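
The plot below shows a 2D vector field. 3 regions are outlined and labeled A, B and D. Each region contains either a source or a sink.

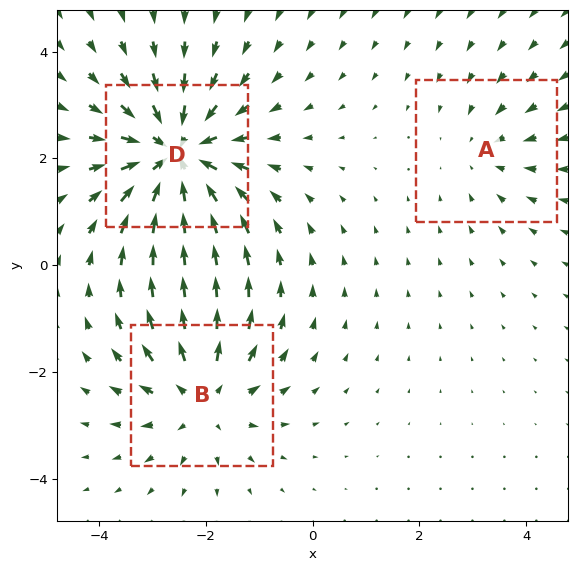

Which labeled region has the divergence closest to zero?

A

Divergence at each region's feature centre — A: about -2, B: about +3, D: about -5. Region A is closest to zero.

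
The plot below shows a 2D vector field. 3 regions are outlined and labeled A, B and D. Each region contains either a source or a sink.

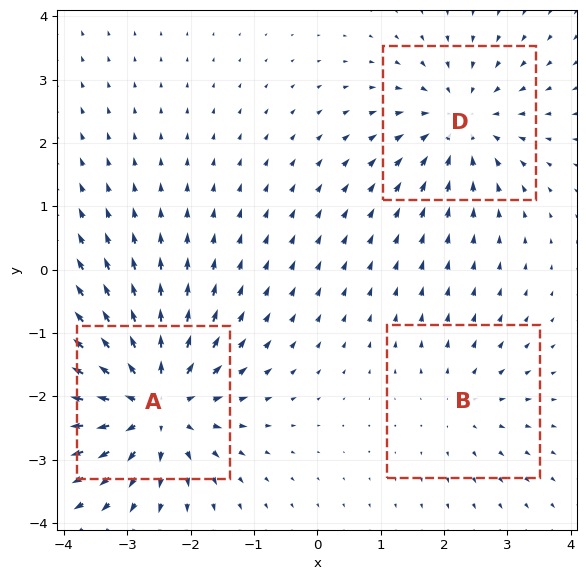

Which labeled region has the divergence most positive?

A

Divergence at each region's feature centre — A: about +5, B: about +2, D: about -4. Region A is most positive.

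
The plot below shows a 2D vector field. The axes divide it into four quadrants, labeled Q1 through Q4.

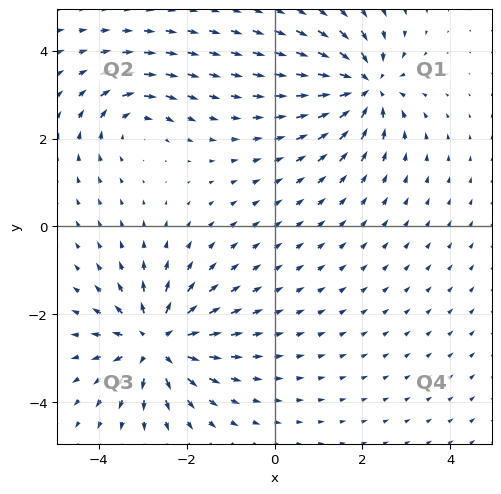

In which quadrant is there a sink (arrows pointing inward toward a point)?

The sink sits at approximately (2.1, 3.2), which lies in quadrant Q1. The divergence there is about -6, negative as expected for a sink.

Q1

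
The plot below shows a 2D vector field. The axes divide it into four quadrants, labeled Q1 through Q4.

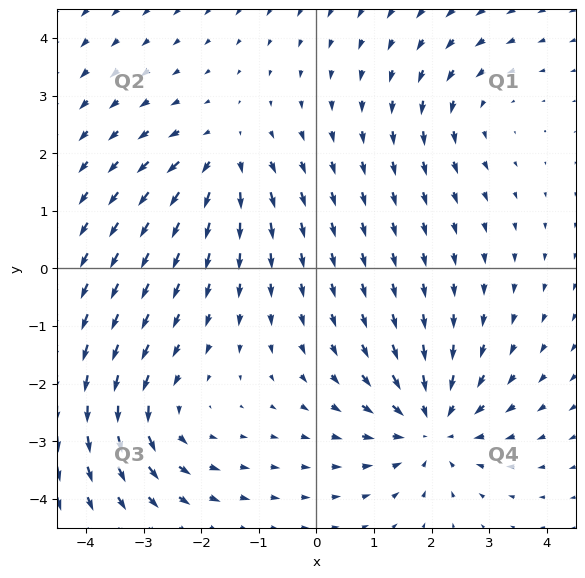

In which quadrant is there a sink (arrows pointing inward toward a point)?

The sink sits at approximately (2.0, -2.7), which lies in quadrant Q4. The divergence there is about -4, negative as expected for a sink.

Q4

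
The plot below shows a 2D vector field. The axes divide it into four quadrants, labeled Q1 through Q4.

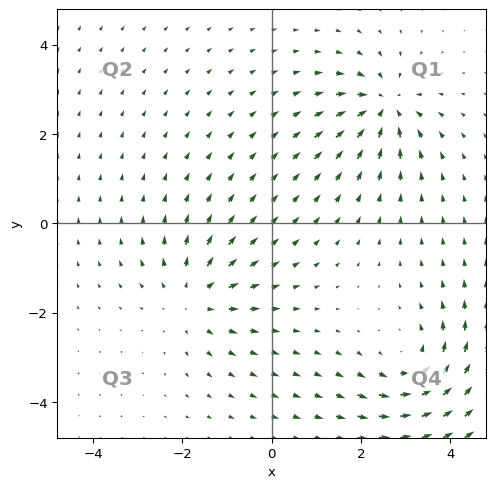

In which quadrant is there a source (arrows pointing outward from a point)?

Q3

The source sits at approximately (-1.8, -1.7), which lies in quadrant Q3. The divergence there is about +4, positive as expected for a source.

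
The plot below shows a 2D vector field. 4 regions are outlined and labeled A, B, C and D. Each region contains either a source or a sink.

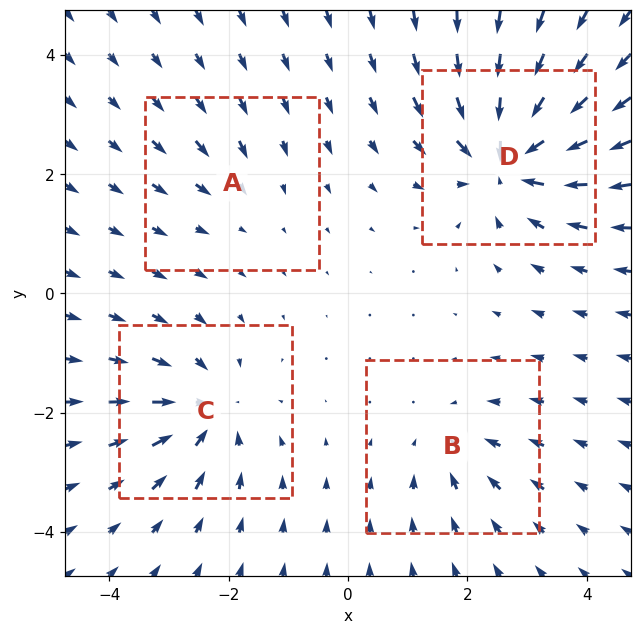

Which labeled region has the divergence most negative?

D

Divergence at each region's feature centre — A: about -2, B: about -3, C: about -5, D: about -8. Region D is most negative.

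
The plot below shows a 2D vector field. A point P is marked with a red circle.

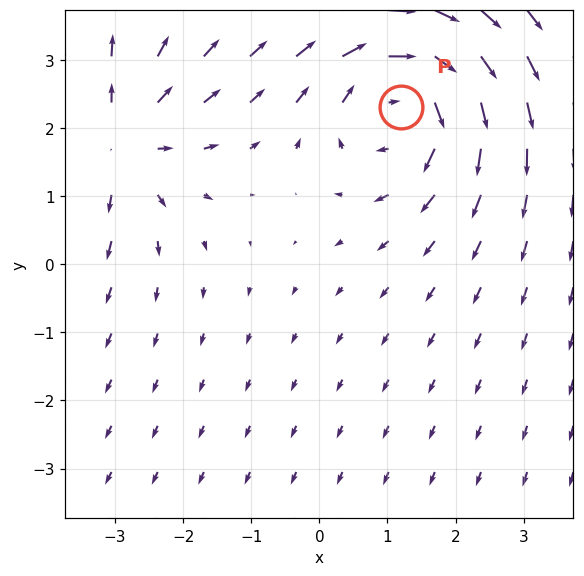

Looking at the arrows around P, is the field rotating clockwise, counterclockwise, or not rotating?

Near P at (1.2, 2.3) the arrows circulate clockwise. The curl (z-component) there is about -5; negative curl means clockwise rotation.

clockwise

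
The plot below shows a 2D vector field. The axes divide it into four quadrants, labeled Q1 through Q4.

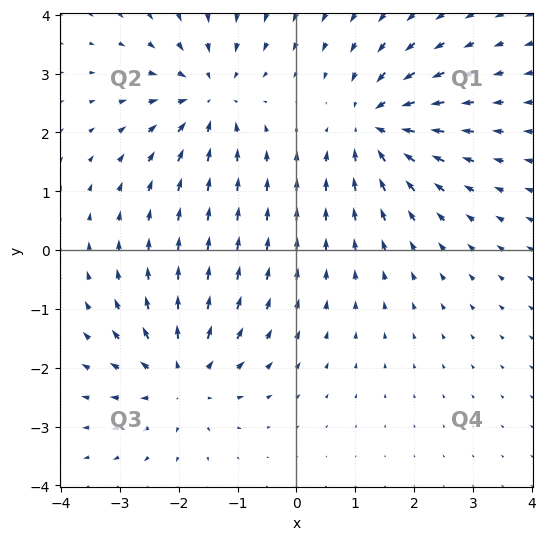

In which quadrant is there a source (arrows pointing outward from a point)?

Q3

The source sits at approximately (-1.9, -2.2), which lies in quadrant Q3. The divergence there is about +4, positive as expected for a source.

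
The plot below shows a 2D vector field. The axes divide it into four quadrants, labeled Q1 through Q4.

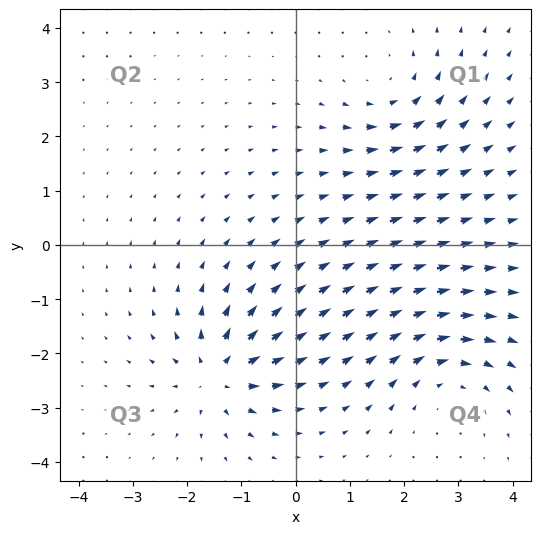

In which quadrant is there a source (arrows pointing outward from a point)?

The source sits at approximately (-1.4, -2.4), which lies in quadrant Q3. The divergence there is about +6, positive as expected for a source.

Q3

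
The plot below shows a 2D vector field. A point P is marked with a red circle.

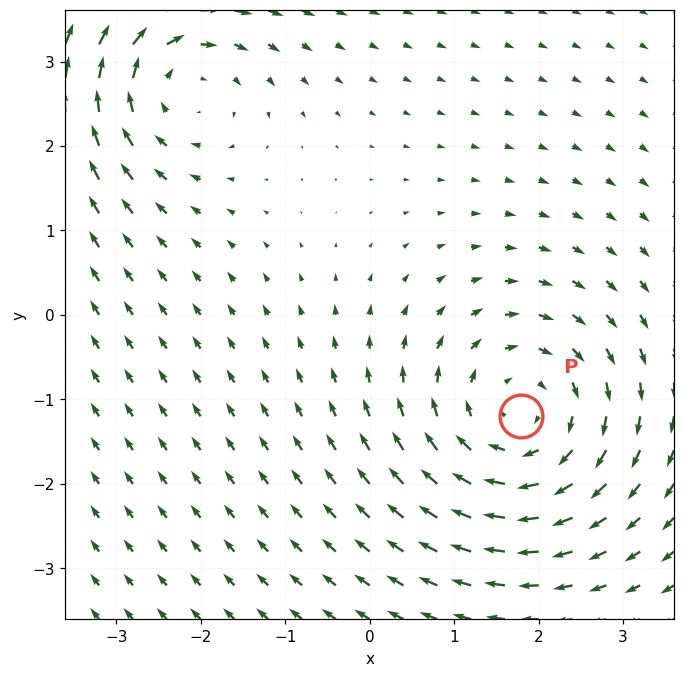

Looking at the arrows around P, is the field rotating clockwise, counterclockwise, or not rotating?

clockwise

Near P at (1.8, -1.2) the arrows circulate clockwise. The curl (z-component) there is about -4; negative curl means clockwise rotation.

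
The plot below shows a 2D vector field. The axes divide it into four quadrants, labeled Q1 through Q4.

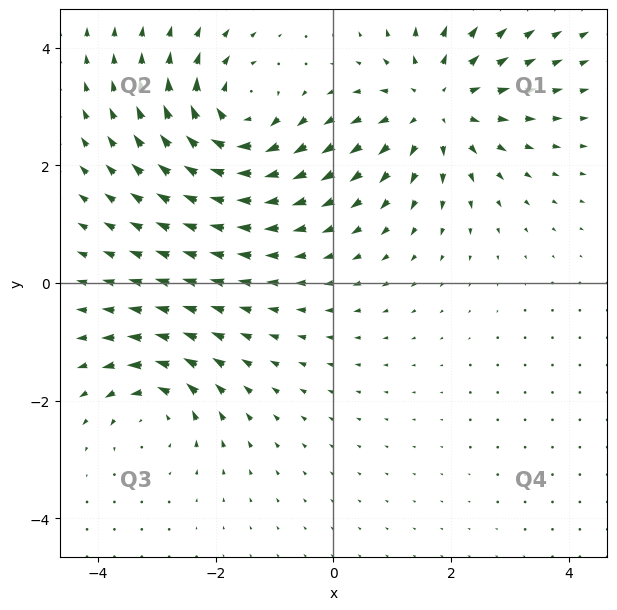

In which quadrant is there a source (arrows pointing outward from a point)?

Q1

The source sits at approximately (1.8, 3.0), which lies in quadrant Q1. The divergence there is about +4, positive as expected for a source.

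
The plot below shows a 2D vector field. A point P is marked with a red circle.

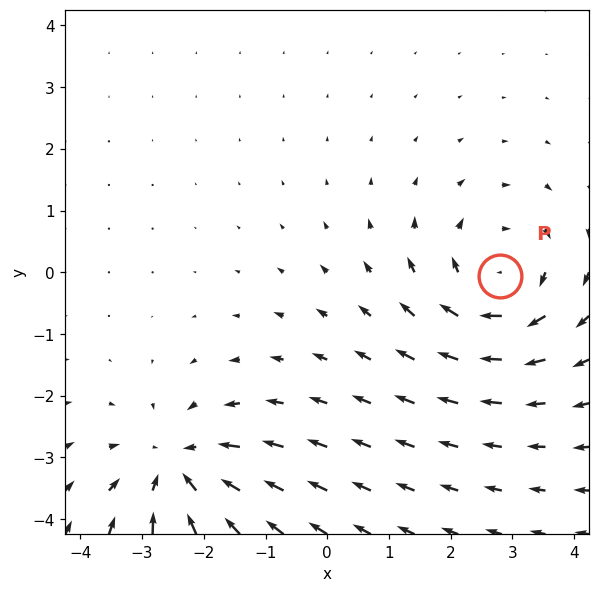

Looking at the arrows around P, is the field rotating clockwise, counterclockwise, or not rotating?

clockwise

Near P at (2.8, -0.1) the arrows circulate clockwise. The curl (z-component) there is about -5; negative curl means clockwise rotation.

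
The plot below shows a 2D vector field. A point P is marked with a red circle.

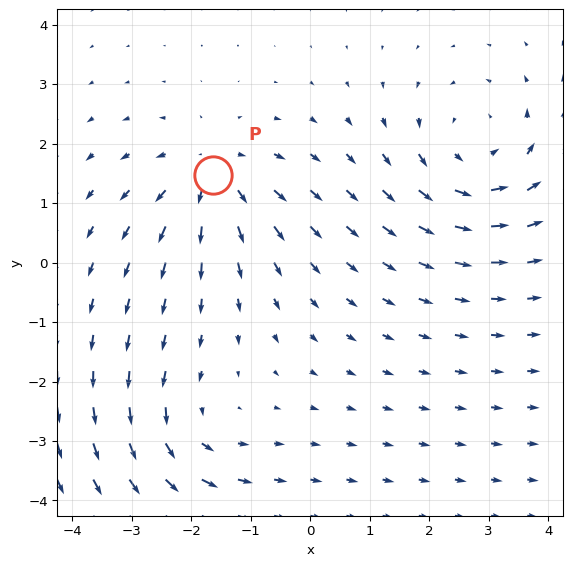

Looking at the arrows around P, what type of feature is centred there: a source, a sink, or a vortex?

source

At P (-1.6, 1.5) the arrows spread outward. Divergence about +4, curl ≈0 — positive divergence with near-zero curl is a source.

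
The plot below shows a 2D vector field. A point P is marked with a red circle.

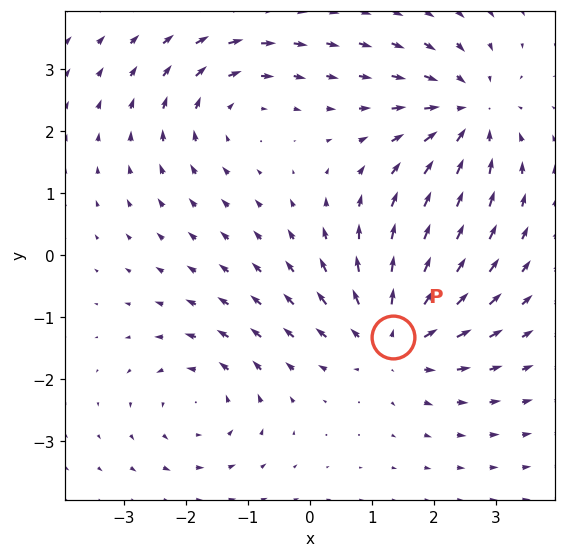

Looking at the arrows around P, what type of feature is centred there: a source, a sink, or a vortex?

At P (1.3, -1.3) the arrows spread outward. Divergence about +5, curl ≈0 — positive divergence with near-zero curl is a source.

source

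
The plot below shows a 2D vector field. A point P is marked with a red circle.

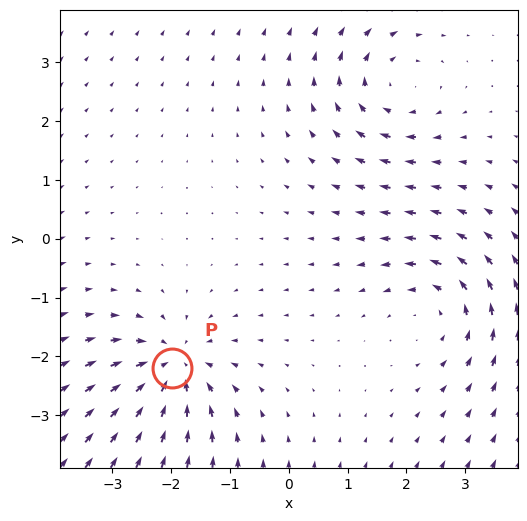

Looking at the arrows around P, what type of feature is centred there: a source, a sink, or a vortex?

At P (-2.0, -2.2) the arrows converge inward. Divergence about -4, curl ≈0 — negative divergence with near-zero curl is a sink.

sink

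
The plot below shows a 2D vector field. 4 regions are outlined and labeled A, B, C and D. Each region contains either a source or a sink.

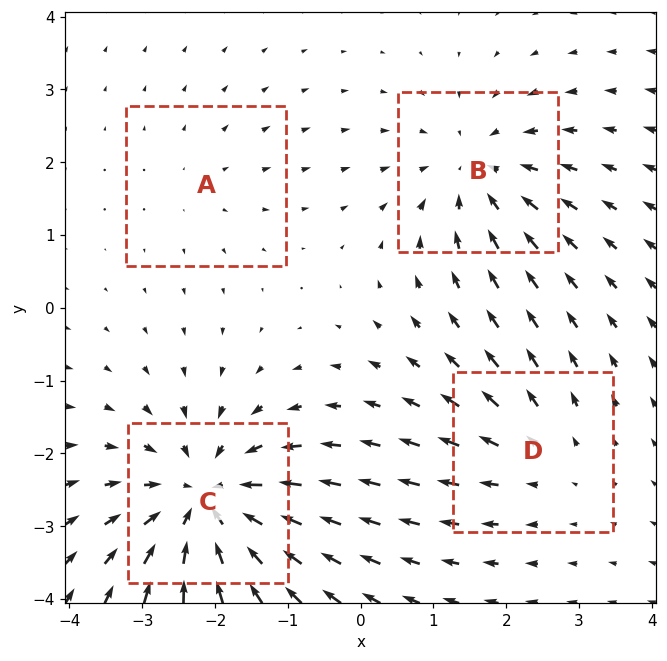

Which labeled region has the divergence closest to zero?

Divergence at each region's feature centre — A: about +2, B: about -4, C: about -7, D: about +3. Region A is closest to zero.

A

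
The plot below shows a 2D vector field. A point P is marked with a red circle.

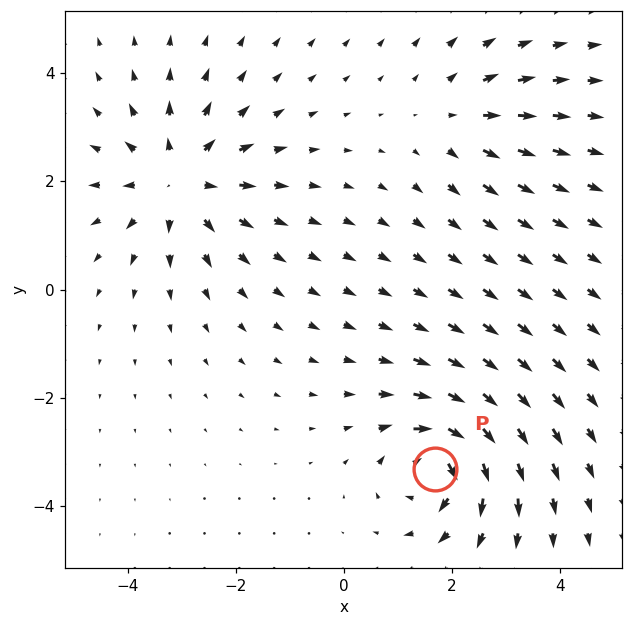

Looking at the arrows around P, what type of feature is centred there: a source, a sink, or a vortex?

At P (1.7, -3.3) the arrows circulate clockwise. Divergence ≈0, curl about -6 — near-zero divergence with nonzero curl is a vortex.

vortex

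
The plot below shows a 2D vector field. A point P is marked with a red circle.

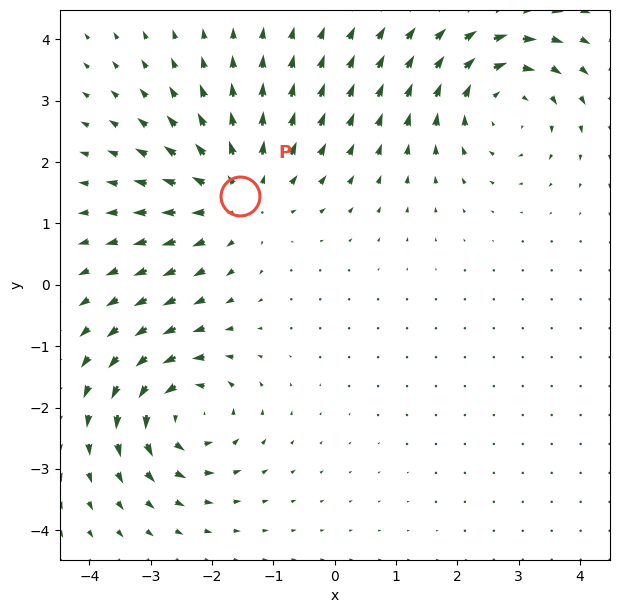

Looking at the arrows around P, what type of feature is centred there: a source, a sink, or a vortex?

source

At P (-1.5, 1.4) the arrows spread outward. Divergence about +4, curl ≈0 — positive divergence with near-zero curl is a source.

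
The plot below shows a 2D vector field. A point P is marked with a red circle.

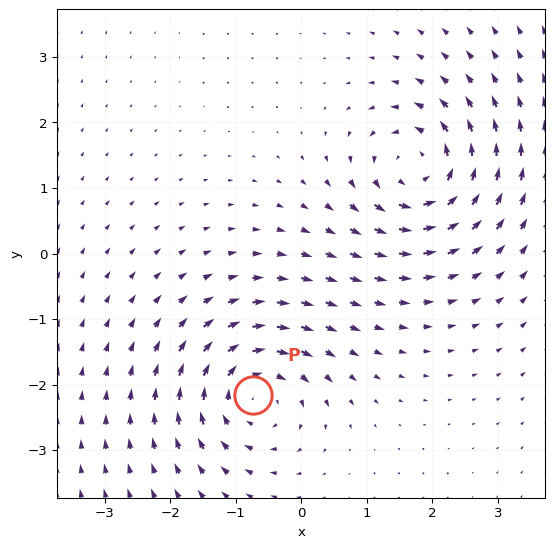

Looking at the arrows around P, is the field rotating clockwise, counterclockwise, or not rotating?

clockwise

Near P at (-0.7, -2.2) the arrows circulate clockwise. The curl (z-component) there is about -5; negative curl means clockwise rotation.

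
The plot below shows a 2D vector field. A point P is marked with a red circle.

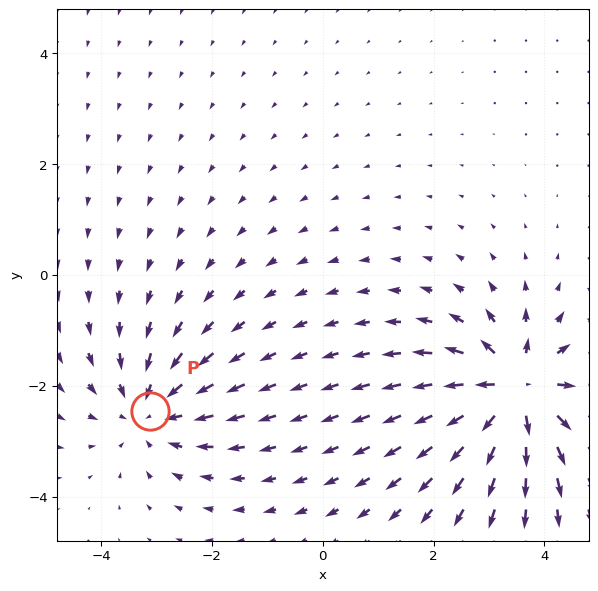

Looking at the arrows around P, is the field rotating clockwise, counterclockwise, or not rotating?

Near P at (-3.1, -2.5) the arrows show no circulation. The curl there is ≈0.

not rotating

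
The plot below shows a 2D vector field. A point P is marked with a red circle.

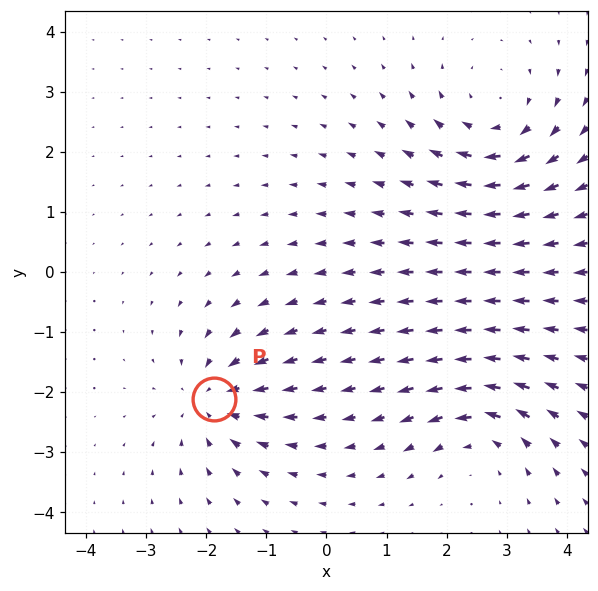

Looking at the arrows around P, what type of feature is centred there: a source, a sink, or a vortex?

At P (-1.9, -2.1) the arrows converge inward. Divergence about -4, curl ≈0 — negative divergence with near-zero curl is a sink.

sink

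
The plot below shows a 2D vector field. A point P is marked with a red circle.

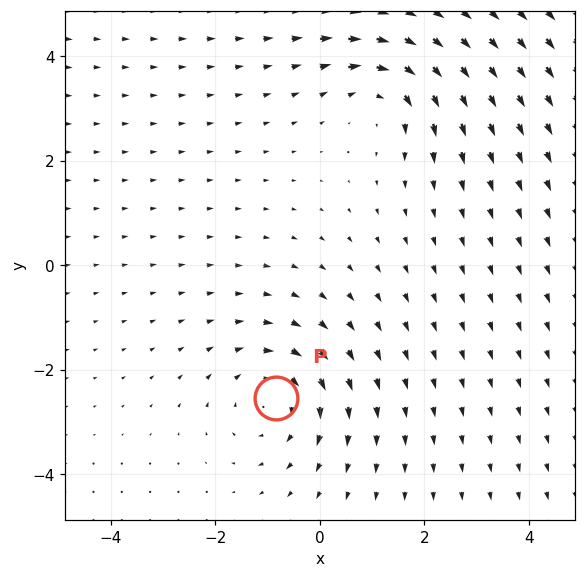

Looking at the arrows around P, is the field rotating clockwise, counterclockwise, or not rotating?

clockwise

Near P at (-0.8, -2.5) the arrows circulate clockwise. The curl (z-component) there is about -3; negative curl means clockwise rotation.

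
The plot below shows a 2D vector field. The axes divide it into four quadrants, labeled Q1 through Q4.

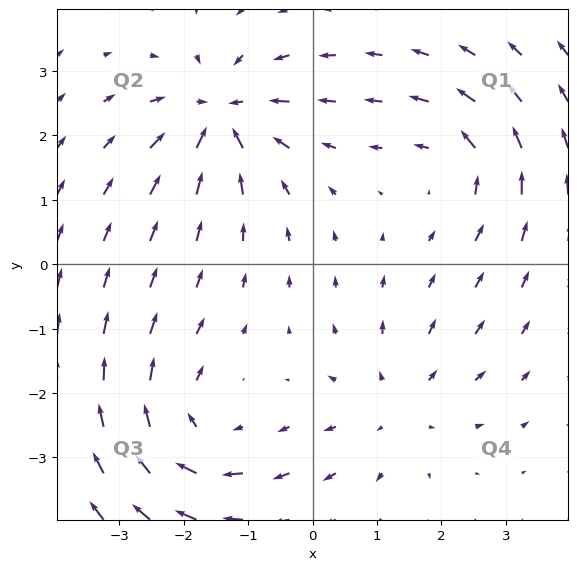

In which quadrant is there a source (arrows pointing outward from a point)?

The source sits at approximately (1.3, -2.2), which lies in quadrant Q4. The divergence there is about +3, positive as expected for a source.

Q4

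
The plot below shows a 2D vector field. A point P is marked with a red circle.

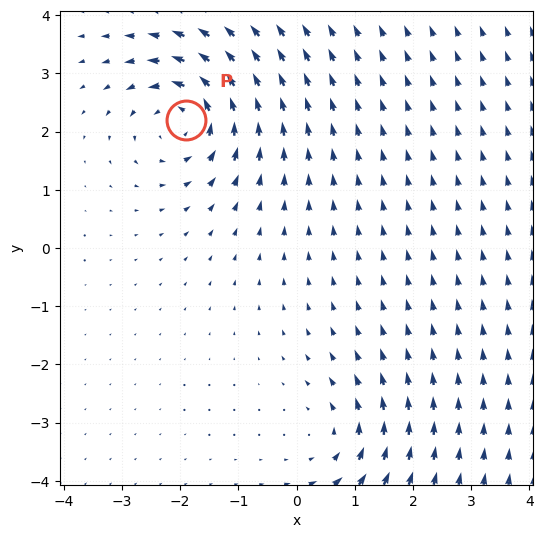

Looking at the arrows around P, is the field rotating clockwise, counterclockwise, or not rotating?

counterclockwise

Near P at (-1.9, 2.2) the arrows circulate counterclockwise. The curl (z-component) there is about +5; positive curl means counterclockwise rotation.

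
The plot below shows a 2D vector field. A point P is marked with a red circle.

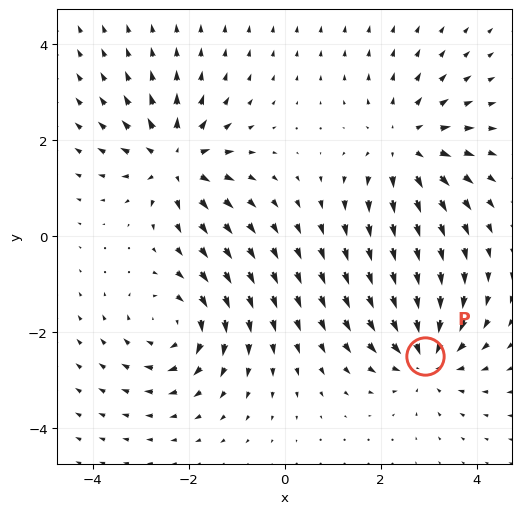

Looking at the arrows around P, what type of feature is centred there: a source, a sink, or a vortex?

At P (2.9, -2.5) the arrows converge inward. Divergence about -5, curl ≈0 — negative divergence with near-zero curl is a sink.

sink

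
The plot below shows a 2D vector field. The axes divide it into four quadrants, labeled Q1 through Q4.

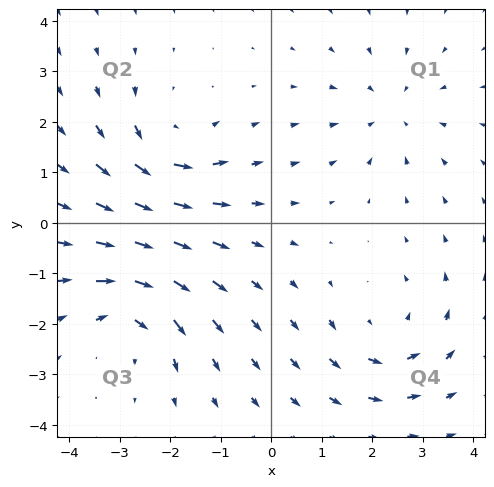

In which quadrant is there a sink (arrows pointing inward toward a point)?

Q1

The sink sits at approximately (2.4, 2.2), which lies in quadrant Q1. The divergence there is about -3, negative as expected for a sink.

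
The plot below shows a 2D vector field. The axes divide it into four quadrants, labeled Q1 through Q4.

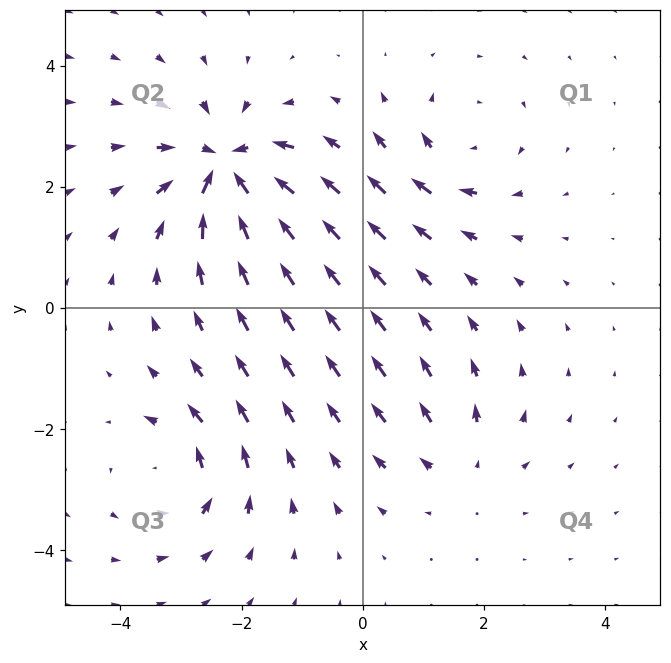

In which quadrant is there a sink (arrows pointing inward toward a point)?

The sink sits at approximately (-2.3, 2.3), which lies in quadrant Q2. The divergence there is about -6, negative as expected for a sink.

Q2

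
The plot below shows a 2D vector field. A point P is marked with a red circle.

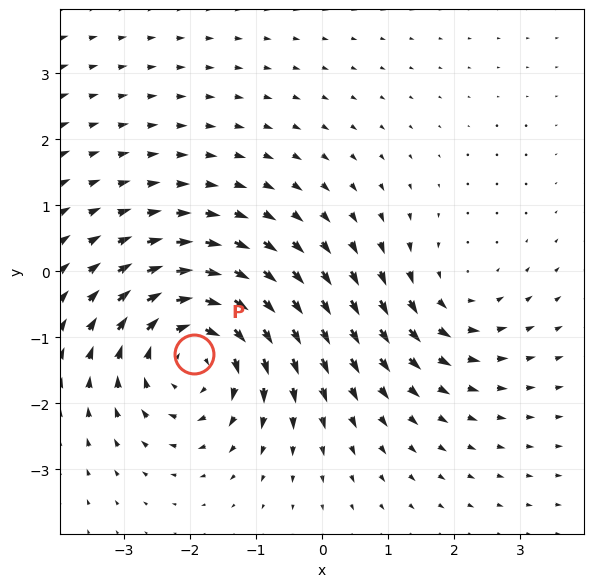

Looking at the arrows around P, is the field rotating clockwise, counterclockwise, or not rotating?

Near P at (-1.9, -1.3) the arrows circulate clockwise. The curl (z-component) there is about -4; negative curl means clockwise rotation.

clockwise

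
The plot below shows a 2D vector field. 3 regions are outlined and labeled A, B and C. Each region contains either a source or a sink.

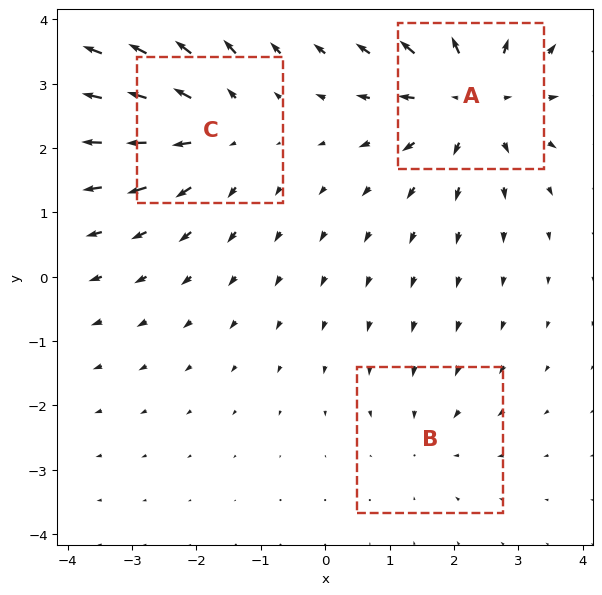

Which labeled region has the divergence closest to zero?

B

Divergence at each region's feature centre — A: about +4, B: about -2, C: about +3. Region B is closest to zero.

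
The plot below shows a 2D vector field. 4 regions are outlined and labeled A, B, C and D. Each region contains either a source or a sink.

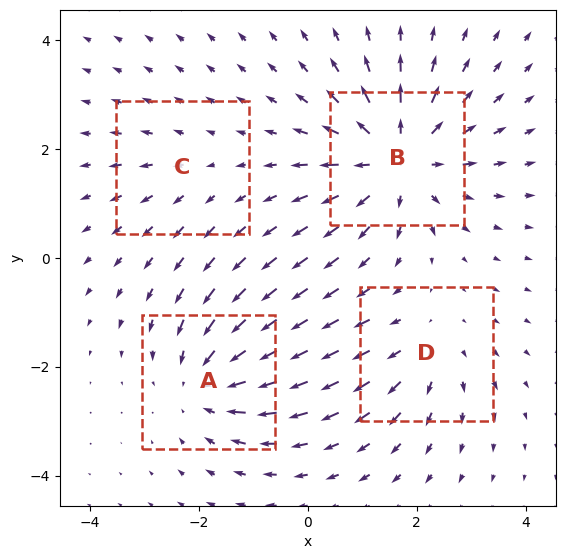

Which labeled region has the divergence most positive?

Divergence at each region's feature centre — A: about -5, B: about +6, C: about +2, D: about +3. Region B is most positive.

B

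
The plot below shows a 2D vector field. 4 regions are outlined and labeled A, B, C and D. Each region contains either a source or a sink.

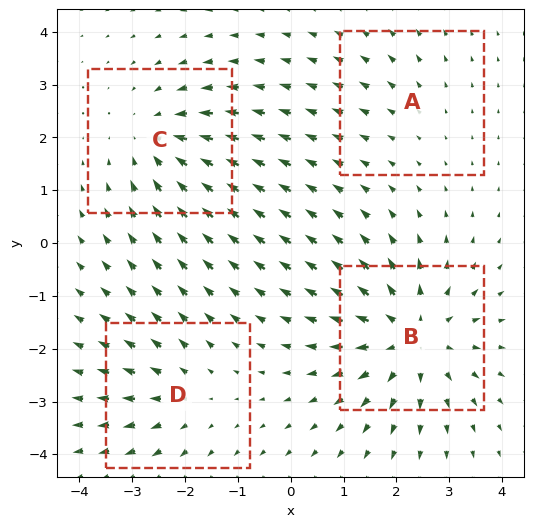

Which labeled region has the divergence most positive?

B

Divergence at each region's feature centre — A: about +2, B: about +6, C: about -4, D: about +3. Region B is most positive.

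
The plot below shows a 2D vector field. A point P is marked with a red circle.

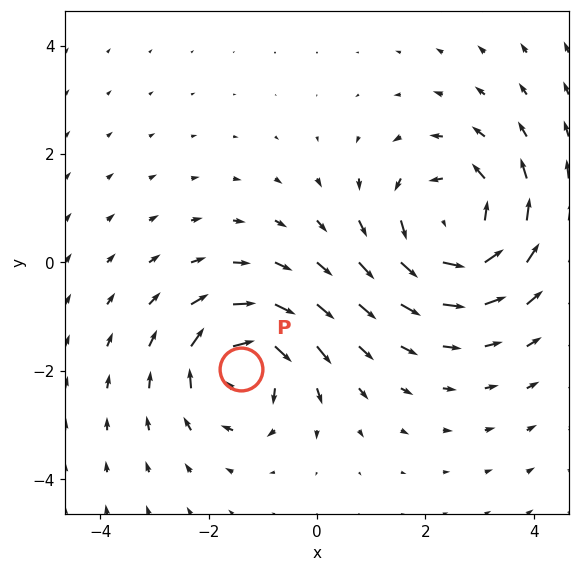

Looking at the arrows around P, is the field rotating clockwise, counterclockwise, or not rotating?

Near P at (-1.4, -2.0) the arrows circulate clockwise. The curl (z-component) there is about -4; negative curl means clockwise rotation.

clockwise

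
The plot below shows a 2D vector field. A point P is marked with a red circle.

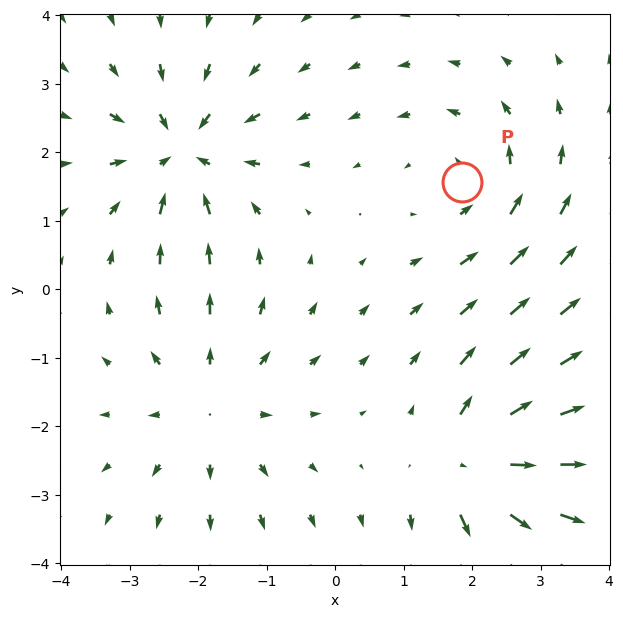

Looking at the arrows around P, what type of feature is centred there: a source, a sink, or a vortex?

vortex

At P (1.9, 1.6) the arrows circulate counterclockwise. Divergence ≈0, curl about +3 — near-zero divergence with nonzero curl is a vortex.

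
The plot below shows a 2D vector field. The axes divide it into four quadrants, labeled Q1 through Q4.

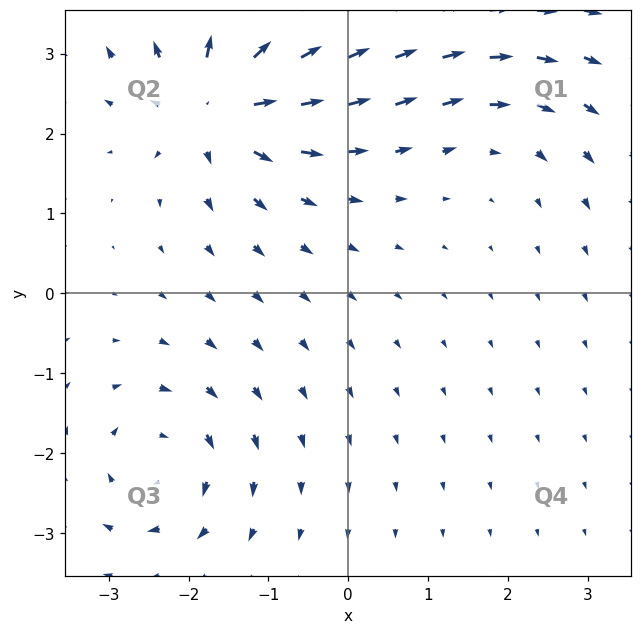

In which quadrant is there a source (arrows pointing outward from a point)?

Q2

The source sits at approximately (-1.6, 2.4), which lies in quadrant Q2. The divergence there is about +7, positive as expected for a source.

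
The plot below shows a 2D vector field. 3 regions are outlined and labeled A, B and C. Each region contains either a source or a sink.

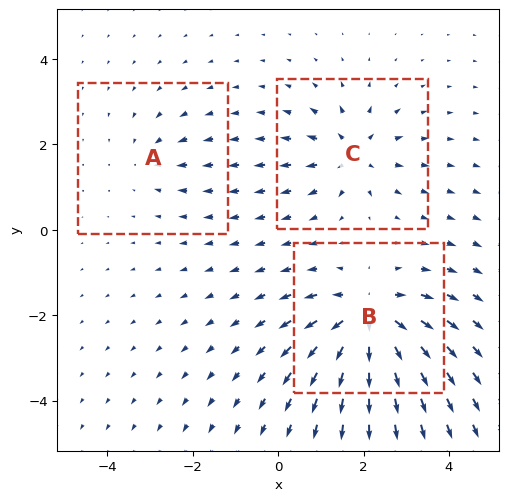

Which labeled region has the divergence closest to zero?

Divergence at each region's feature centre — A: about -2, B: about +6, C: about +4. Region A is closest to zero.

A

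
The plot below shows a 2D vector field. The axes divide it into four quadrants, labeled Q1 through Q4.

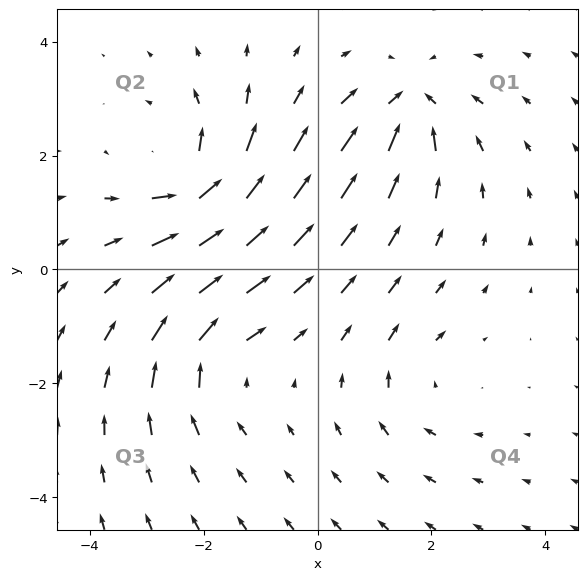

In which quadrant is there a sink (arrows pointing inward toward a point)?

Q1

The sink sits at approximately (1.6, 2.9), which lies in quadrant Q1. The divergence there is about -4, negative as expected for a sink.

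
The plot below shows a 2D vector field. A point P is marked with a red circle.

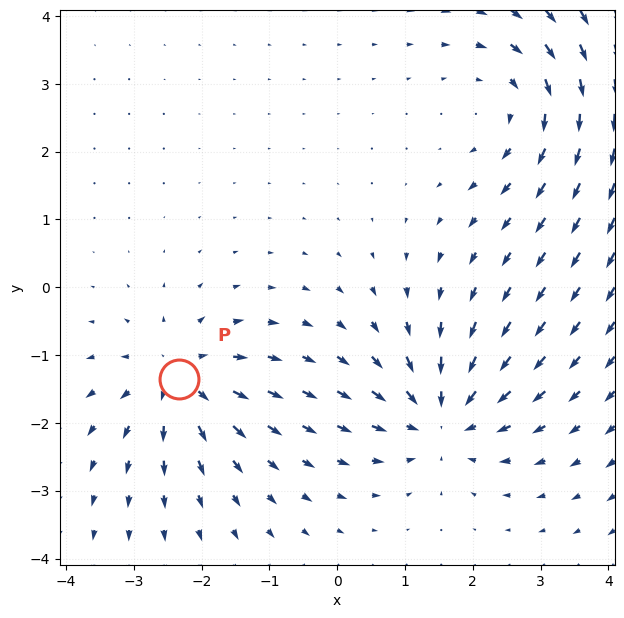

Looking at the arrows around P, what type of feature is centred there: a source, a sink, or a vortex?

source

At P (-2.3, -1.4) the arrows spread outward. Divergence about +4, curl ≈0 — positive divergence with near-zero curl is a source.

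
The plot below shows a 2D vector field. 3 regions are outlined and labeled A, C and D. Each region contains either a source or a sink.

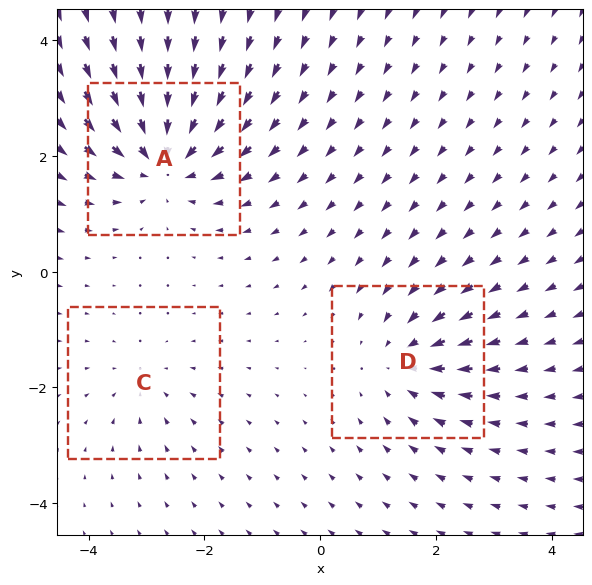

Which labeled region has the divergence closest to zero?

Divergence at each region's feature centre — A: about -6, C: about -2, D: about -4. Region C is closest to zero.

C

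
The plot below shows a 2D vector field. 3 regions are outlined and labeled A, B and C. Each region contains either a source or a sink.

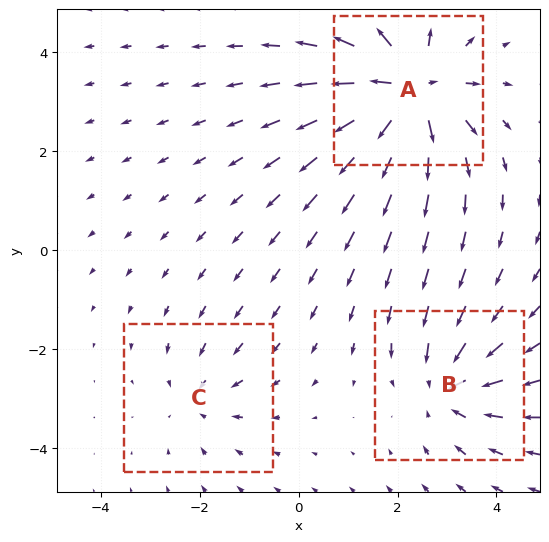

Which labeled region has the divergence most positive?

Divergence at each region's feature centre — A: about +6, B: about -3, C: about -2. Region A is most positive.

A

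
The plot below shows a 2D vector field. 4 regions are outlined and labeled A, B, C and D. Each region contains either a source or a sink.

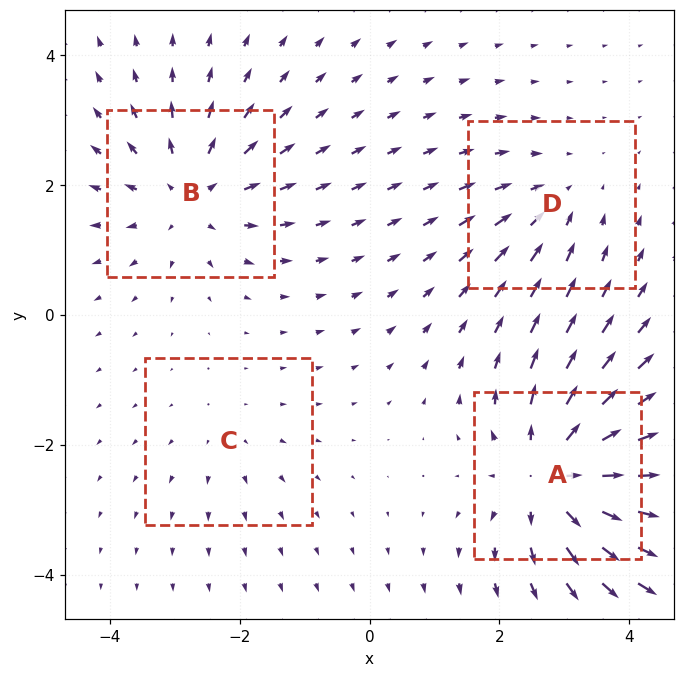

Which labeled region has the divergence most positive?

A

Divergence at each region's feature centre — A: about +6, B: about +5, C: about +2, D: about -3. Region A is most positive.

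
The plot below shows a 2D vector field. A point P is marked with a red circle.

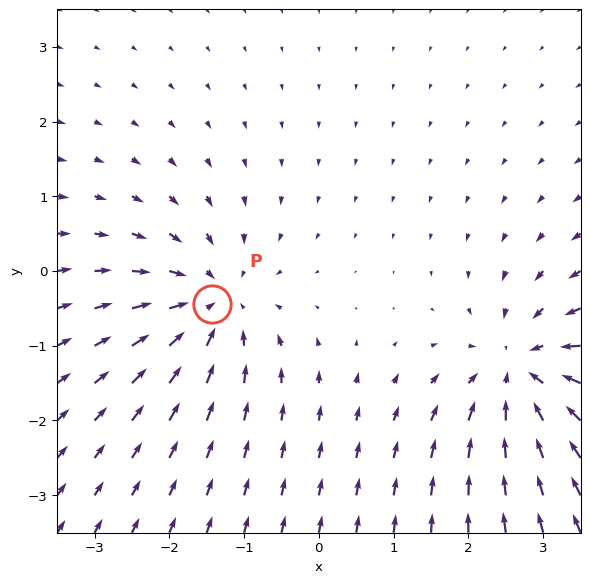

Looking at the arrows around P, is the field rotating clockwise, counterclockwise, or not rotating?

Near P at (-1.4, -0.4) the arrows show no circulation. The curl there is ≈0.

not rotating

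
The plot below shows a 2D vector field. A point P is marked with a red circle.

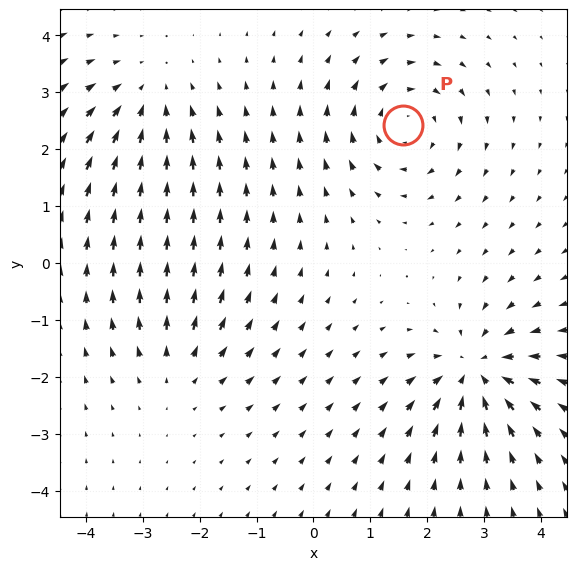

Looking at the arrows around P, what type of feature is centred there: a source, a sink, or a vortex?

At P (1.6, 2.4) the arrows circulate clockwise. Divergence ≈0, curl about -5 — near-zero divergence with nonzero curl is a vortex.

vortex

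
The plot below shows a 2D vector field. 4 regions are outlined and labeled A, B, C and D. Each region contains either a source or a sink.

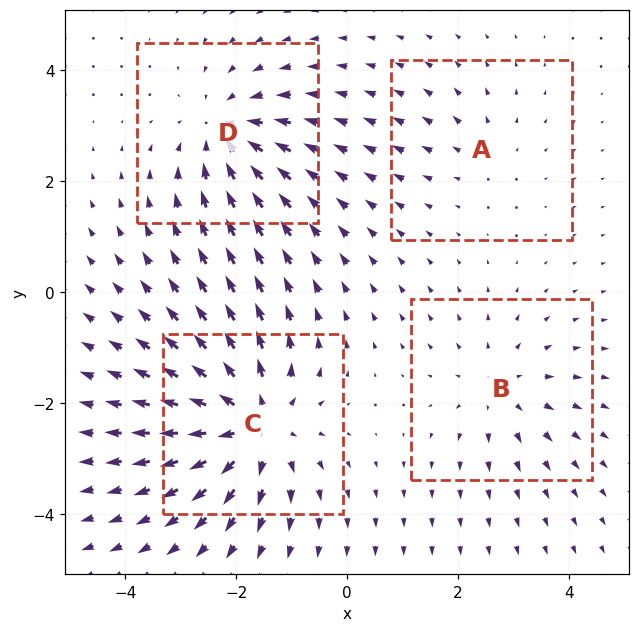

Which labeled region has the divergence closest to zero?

A

Divergence at each region's feature centre — A: about +2, B: about +3, C: about +6, D: about -4. Region A is closest to zero.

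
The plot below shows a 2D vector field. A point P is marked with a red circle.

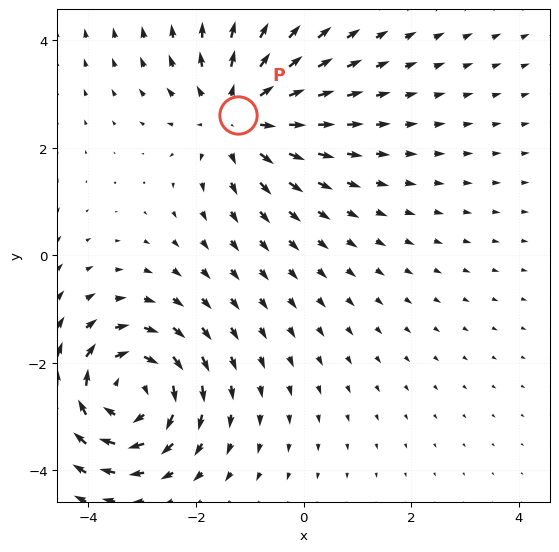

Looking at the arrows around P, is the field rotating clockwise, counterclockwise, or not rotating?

Near P at (-1.2, 2.6) the arrows show no circulation. The curl there is ≈0.

not rotating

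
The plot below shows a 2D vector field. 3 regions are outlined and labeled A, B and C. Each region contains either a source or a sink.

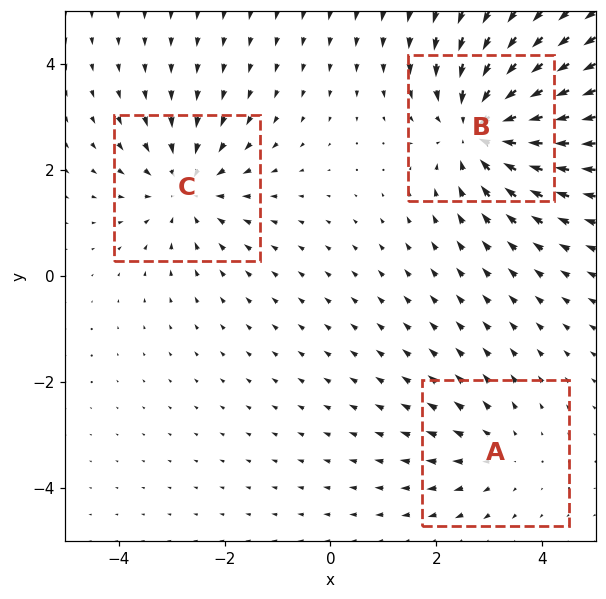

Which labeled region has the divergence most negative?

B

Divergence at each region's feature centre — A: about +2, B: about -4, C: about -3. Region B is most negative.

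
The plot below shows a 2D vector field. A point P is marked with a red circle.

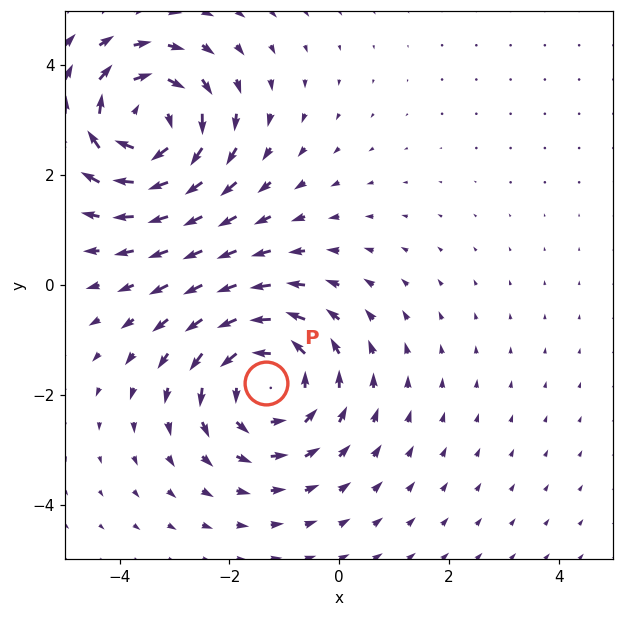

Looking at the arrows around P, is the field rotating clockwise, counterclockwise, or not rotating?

counterclockwise

Near P at (-1.3, -1.8) the arrows circulate counterclockwise. The curl (z-component) there is about +3; positive curl means counterclockwise rotation.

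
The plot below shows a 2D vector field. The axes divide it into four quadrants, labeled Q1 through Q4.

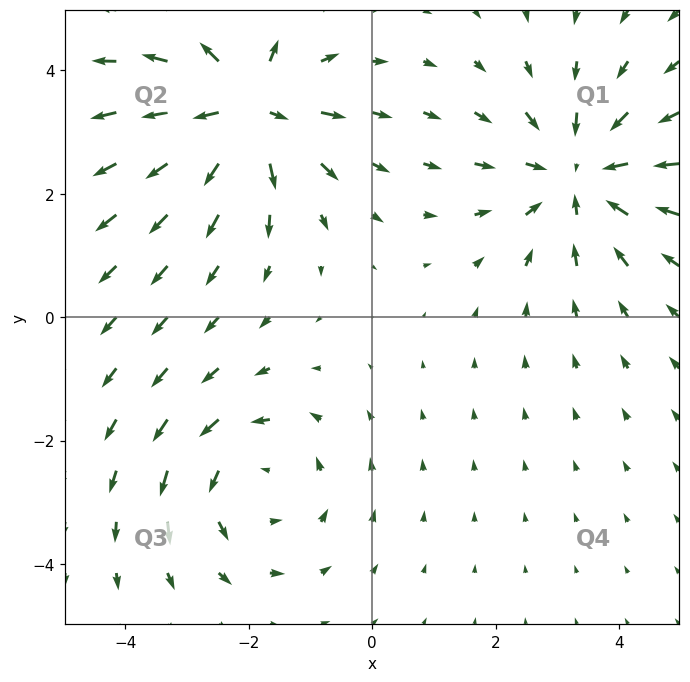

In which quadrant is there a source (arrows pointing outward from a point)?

Q2

The source sits at approximately (-2.0, 3.4), which lies in quadrant Q2. The divergence there is about +6, positive as expected for a source.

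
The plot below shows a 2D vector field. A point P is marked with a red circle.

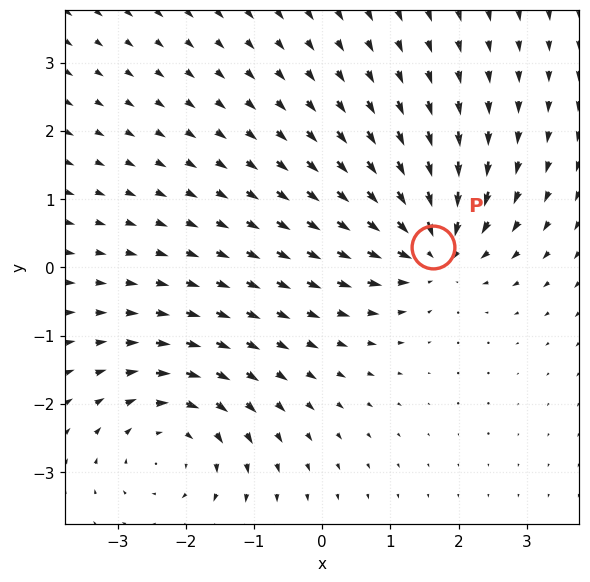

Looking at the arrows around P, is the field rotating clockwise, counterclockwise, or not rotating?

not rotating

Near P at (1.6, 0.3) the arrows show no circulation. The curl there is ≈0.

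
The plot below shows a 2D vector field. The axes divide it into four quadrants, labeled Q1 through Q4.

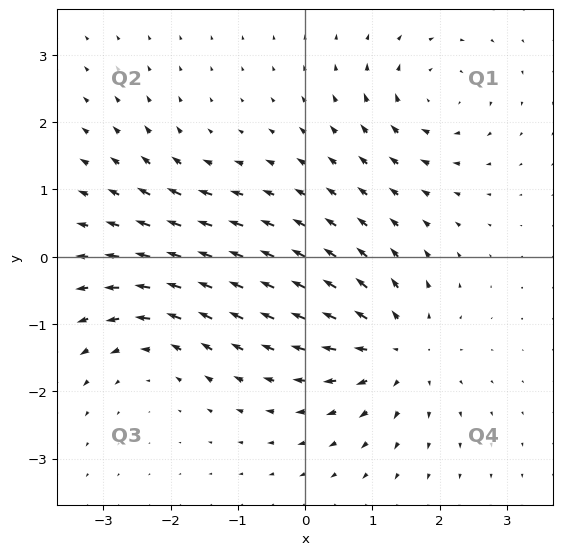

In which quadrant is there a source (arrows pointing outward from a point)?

Q4

The source sits at approximately (1.4, -1.4), which lies in quadrant Q4. The divergence there is about +6, positive as expected for a source.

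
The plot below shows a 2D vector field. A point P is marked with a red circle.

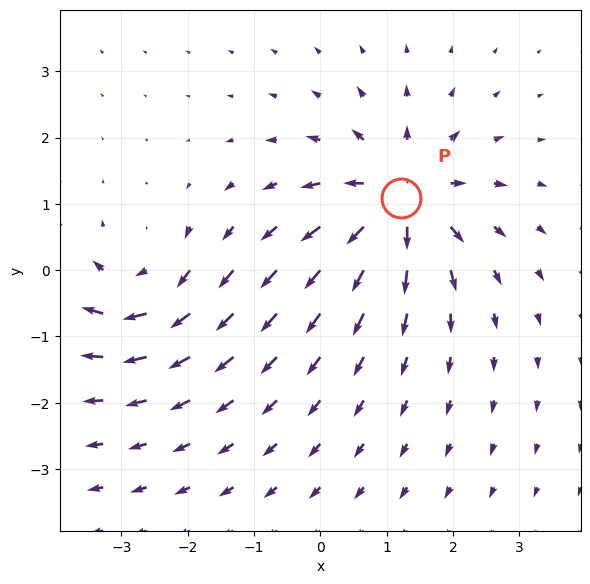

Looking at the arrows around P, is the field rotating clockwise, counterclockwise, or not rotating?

Near P at (1.2, 1.1) the arrows show no circulation. The curl there is ≈0.

not rotating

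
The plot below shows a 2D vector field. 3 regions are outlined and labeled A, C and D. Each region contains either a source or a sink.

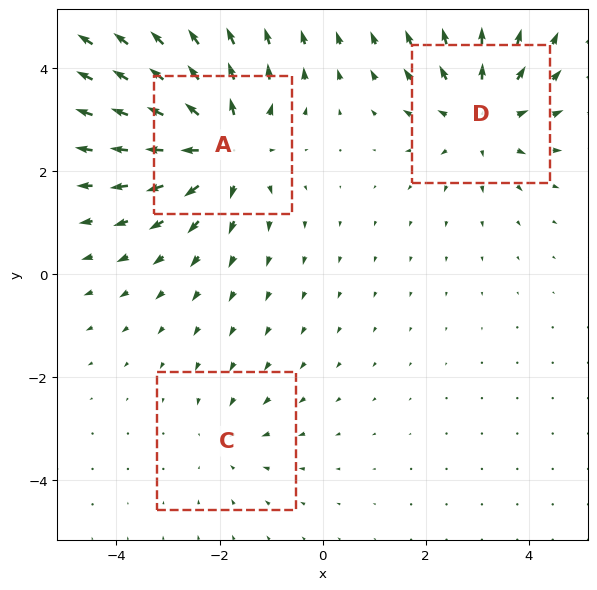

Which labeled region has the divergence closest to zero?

C

Divergence at each region's feature centre — A: about +5, C: about -2, D: about +3. Region C is closest to zero.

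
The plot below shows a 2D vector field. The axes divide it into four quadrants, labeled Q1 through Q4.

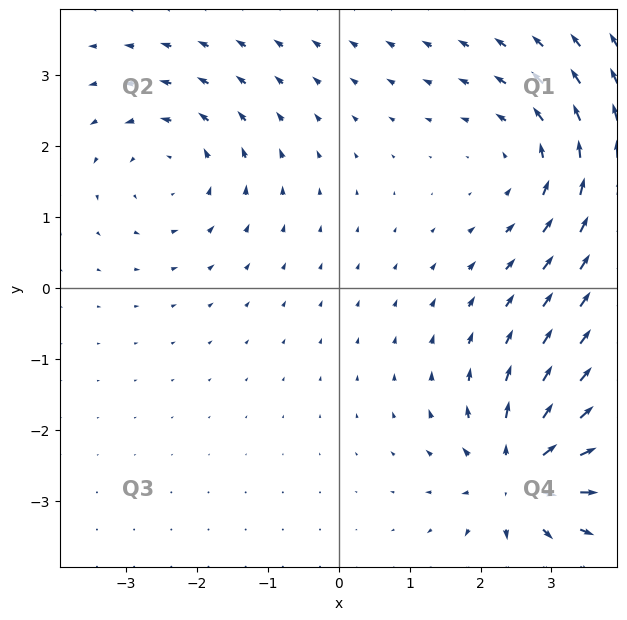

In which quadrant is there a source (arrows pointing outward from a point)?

The source sits at approximately (2.6, -2.6), which lies in quadrant Q4. The divergence there is about +6, positive as expected for a source.

Q4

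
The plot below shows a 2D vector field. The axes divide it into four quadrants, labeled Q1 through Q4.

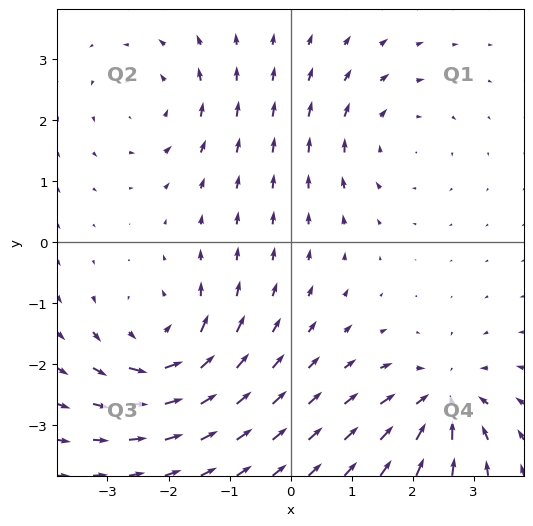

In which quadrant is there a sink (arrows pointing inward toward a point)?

The sink sits at approximately (2.5, -2.6), which lies in quadrant Q4. The divergence there is about -5, negative as expected for a sink.

Q4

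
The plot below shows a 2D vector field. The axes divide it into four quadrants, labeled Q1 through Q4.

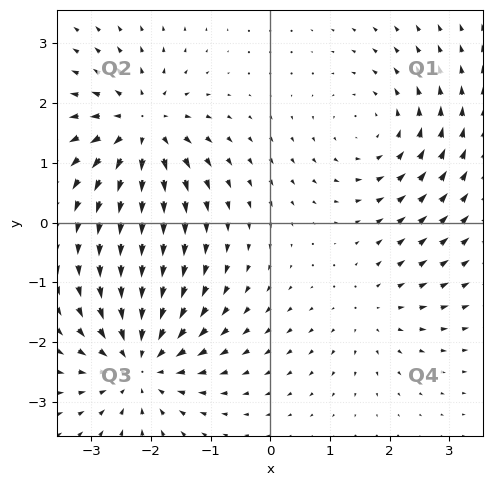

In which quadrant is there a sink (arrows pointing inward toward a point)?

Q3

The sink sits at approximately (-2.2, -2.3), which lies in quadrant Q3. The divergence there is about -5, negative as expected for a sink.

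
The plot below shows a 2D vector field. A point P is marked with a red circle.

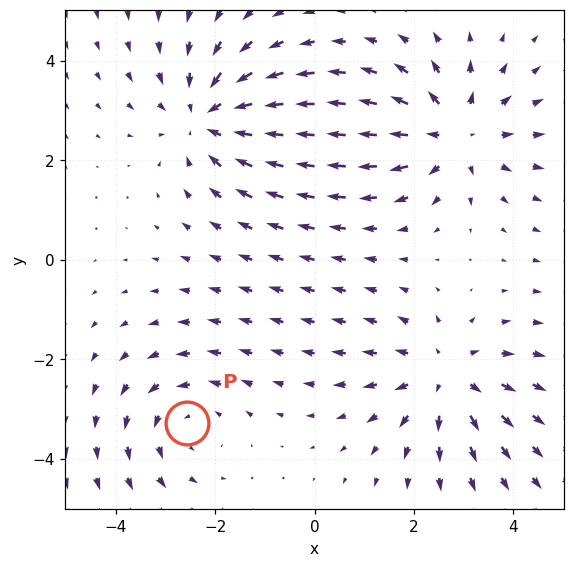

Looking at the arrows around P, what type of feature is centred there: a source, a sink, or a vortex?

At P (-2.6, -3.3) the arrows circulate counterclockwise. Divergence ≈0, curl about +3 — near-zero divergence with nonzero curl is a vortex.

vortex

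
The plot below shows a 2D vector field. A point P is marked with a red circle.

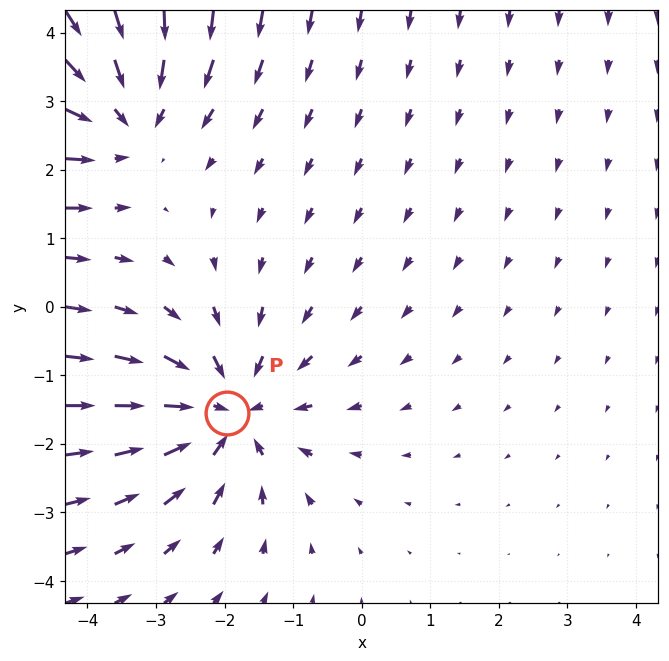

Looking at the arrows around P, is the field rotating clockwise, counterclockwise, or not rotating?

Near P at (-2.0, -1.5) the arrows show no circulation. The curl there is ≈0.

not rotating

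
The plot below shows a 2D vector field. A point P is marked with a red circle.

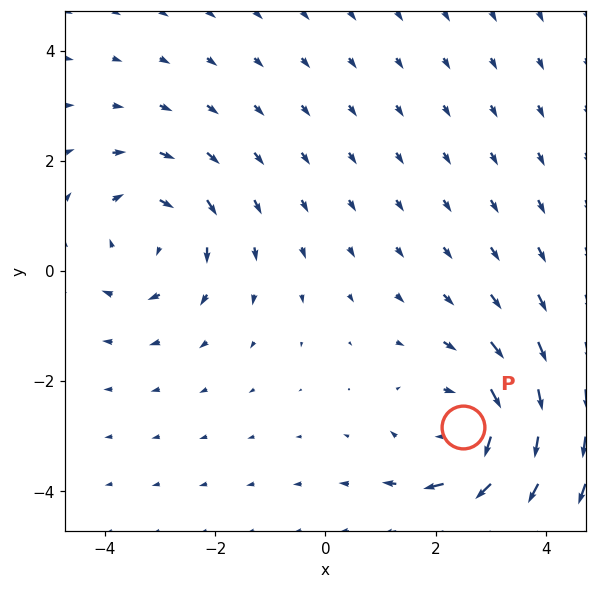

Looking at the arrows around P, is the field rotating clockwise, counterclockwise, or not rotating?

Near P at (2.5, -2.8) the arrows circulate clockwise. The curl (z-component) there is about -4; negative curl means clockwise rotation.

clockwise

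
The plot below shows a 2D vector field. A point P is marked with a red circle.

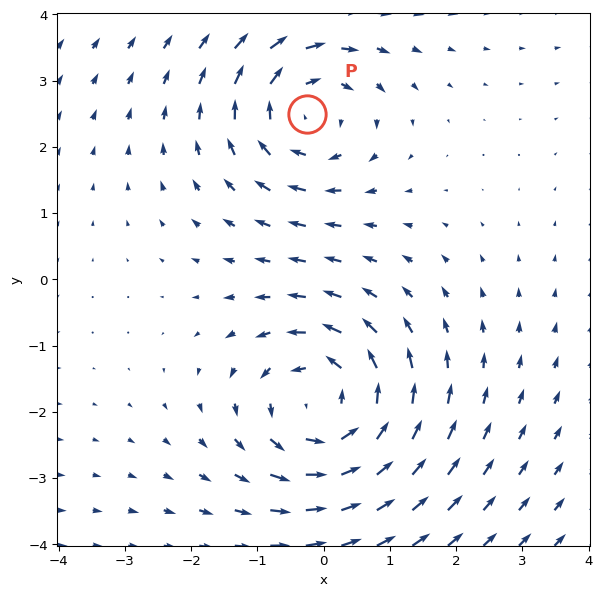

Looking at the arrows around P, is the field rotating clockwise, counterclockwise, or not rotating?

clockwise

Near P at (-0.3, 2.5) the arrows circulate clockwise. The curl (z-component) there is about -3; negative curl means clockwise rotation.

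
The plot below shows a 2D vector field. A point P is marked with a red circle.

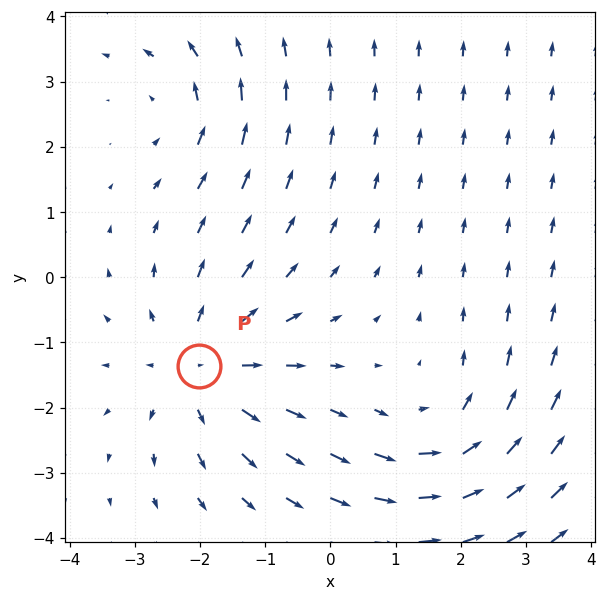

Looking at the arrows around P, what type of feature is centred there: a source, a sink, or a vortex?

At P (-2.0, -1.4) the arrows spread outward. Divergence about +4, curl ≈0 — positive divergence with near-zero curl is a source.

source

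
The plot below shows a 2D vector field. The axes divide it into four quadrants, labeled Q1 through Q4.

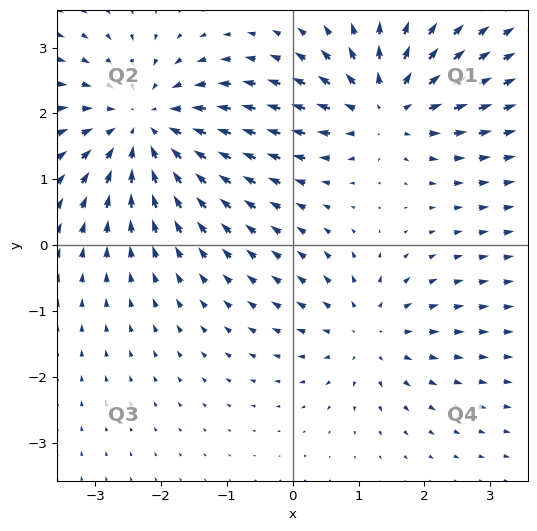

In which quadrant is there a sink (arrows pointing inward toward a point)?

The sink sits at approximately (-2.2, 1.8), which lies in quadrant Q2. The divergence there is about -4, negative as expected for a sink.

Q2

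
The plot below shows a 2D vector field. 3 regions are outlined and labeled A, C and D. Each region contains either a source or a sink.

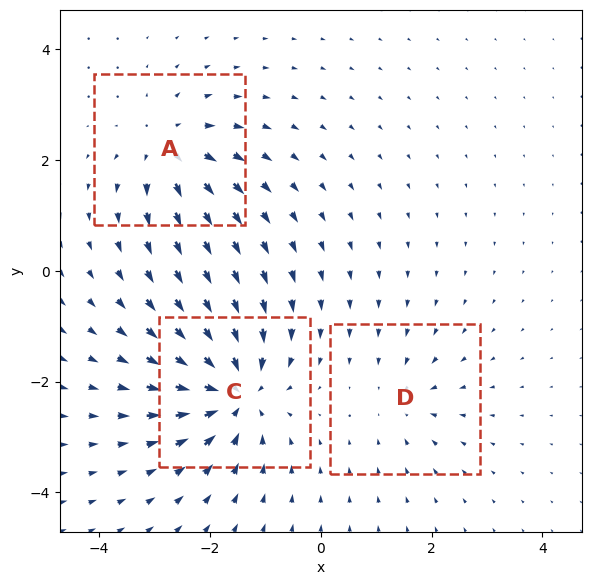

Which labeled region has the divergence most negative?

Divergence at each region's feature centre — A: about +4, C: about -6, D: about -3. Region C is most negative.

C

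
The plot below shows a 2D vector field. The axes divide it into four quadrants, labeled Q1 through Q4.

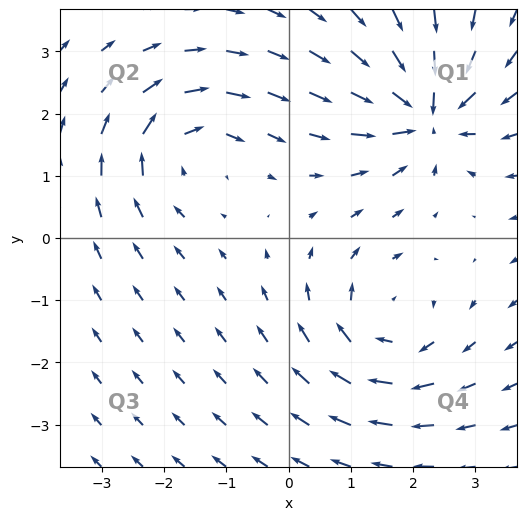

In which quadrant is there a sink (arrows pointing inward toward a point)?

Q1

The sink sits at approximately (2.2, 2.0), which lies in quadrant Q1. The divergence there is about -5, negative as expected for a sink.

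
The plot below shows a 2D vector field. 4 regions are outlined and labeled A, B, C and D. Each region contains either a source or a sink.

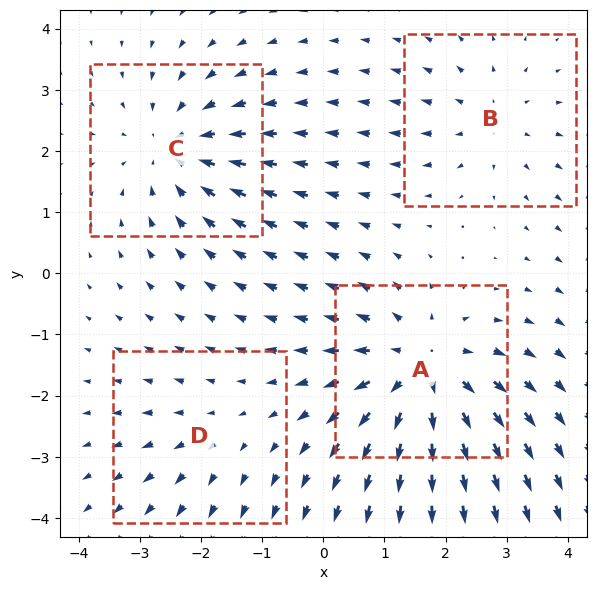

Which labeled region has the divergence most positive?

Divergence at each region's feature centre — A: about +6, B: about +3, C: about -4, D: about +2. Region A is most positive.

A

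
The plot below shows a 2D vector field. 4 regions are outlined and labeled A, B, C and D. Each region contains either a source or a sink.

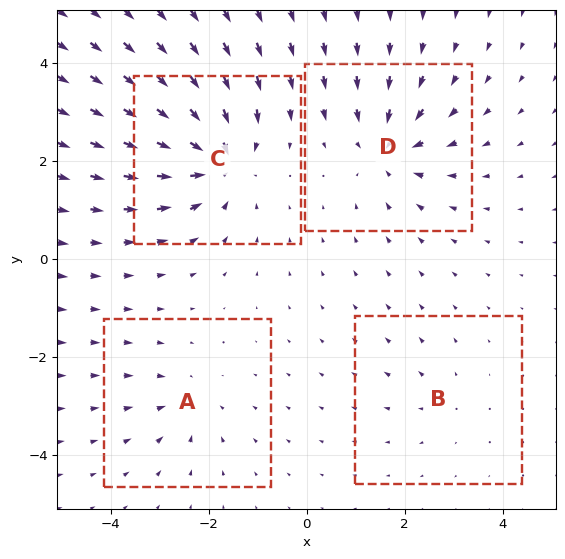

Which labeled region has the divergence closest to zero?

B

Divergence at each region's feature centre — A: about -4, B: about +2, C: about -7, D: about -6. Region B is closest to zero.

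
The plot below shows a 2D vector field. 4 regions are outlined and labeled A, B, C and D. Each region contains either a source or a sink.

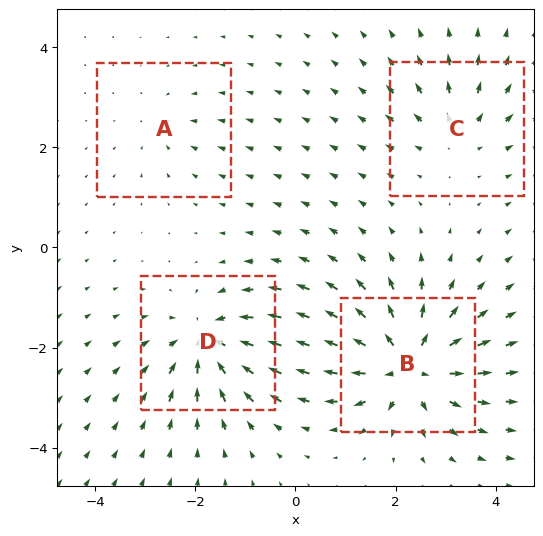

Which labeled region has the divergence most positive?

B

Divergence at each region's feature centre — A: about -2, B: about +7, C: about +4, D: about -6. Region B is most positive.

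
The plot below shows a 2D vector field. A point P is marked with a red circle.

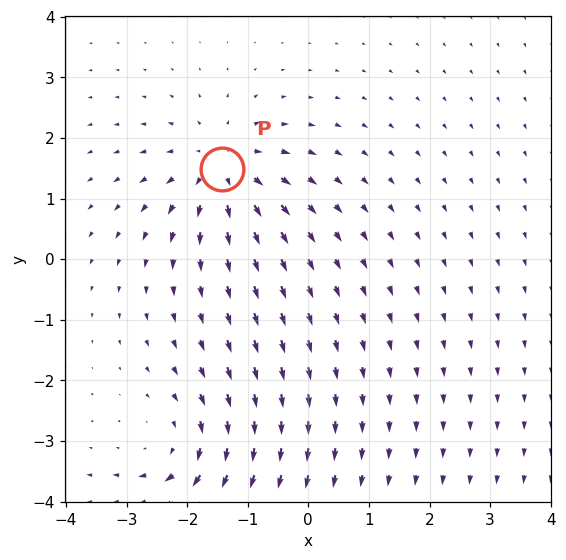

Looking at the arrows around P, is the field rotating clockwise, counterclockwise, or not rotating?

not rotating

Near P at (-1.4, 1.5) the arrows show no circulation. The curl there is ≈0.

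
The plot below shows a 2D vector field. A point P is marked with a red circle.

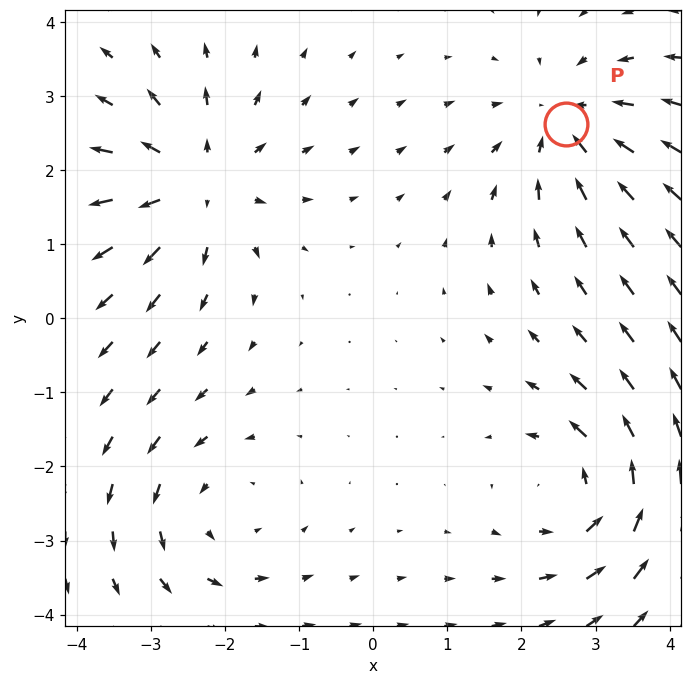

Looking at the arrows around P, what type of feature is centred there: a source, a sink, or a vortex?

sink

At P (2.6, 2.6) the arrows converge inward. Divergence about -4, curl ≈0 — negative divergence with near-zero curl is a sink.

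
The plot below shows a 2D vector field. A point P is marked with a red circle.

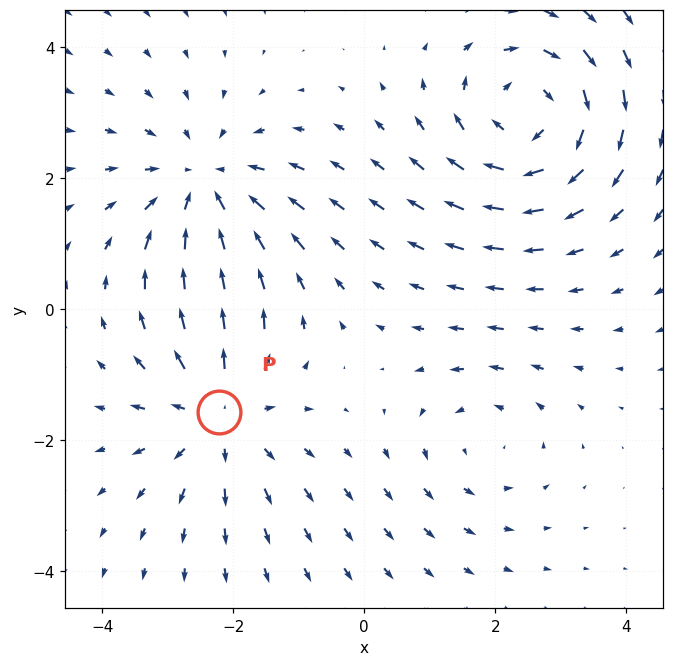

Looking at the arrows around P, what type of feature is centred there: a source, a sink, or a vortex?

At P (-2.2, -1.6) the arrows spread outward. Divergence about +4, curl ≈0 — positive divergence with near-zero curl is a source.

source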